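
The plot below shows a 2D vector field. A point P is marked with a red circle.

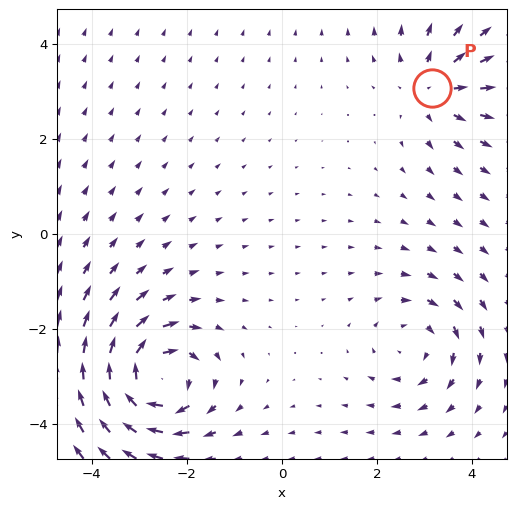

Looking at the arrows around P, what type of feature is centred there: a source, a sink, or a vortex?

At P (3.2, 3.1) the arrows spread outward. Divergence about +3, curl ≈0 — positive divergence with near-zero curl is a source.

source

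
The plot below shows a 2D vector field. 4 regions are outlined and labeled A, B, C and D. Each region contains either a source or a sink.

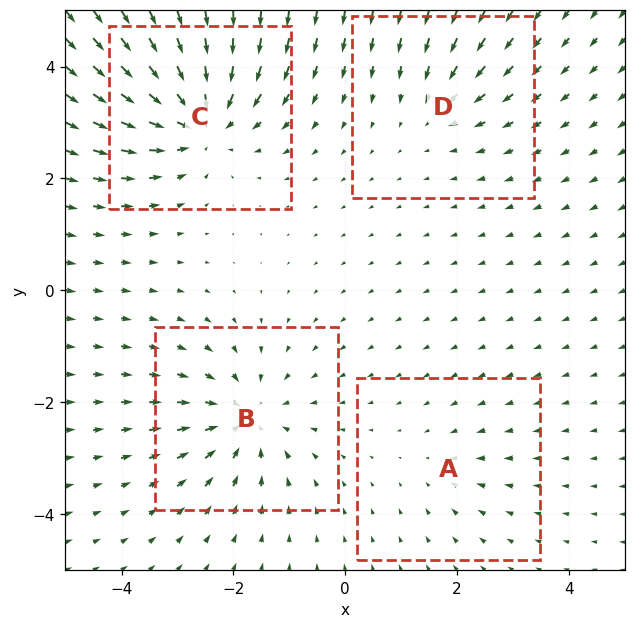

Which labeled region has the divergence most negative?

C

Divergence at each region's feature centre — A: about -2, B: about -5, C: about -7, D: about -3. Region C is most negative.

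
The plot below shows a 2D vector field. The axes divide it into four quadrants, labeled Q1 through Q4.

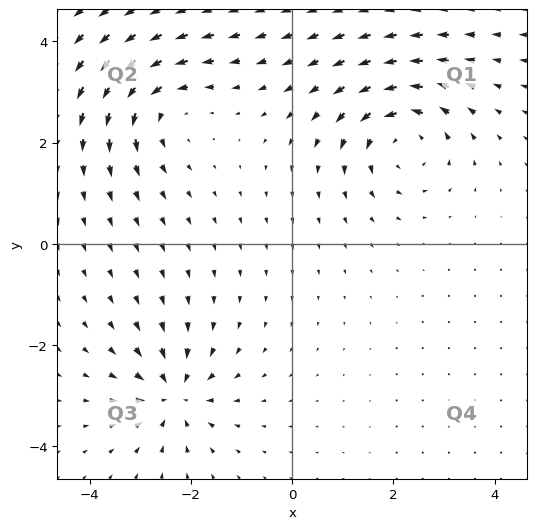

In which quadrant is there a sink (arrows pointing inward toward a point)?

The sink sits at approximately (-2.3, -3.0), which lies in quadrant Q3. The divergence there is about -4, negative as expected for a sink.

Q3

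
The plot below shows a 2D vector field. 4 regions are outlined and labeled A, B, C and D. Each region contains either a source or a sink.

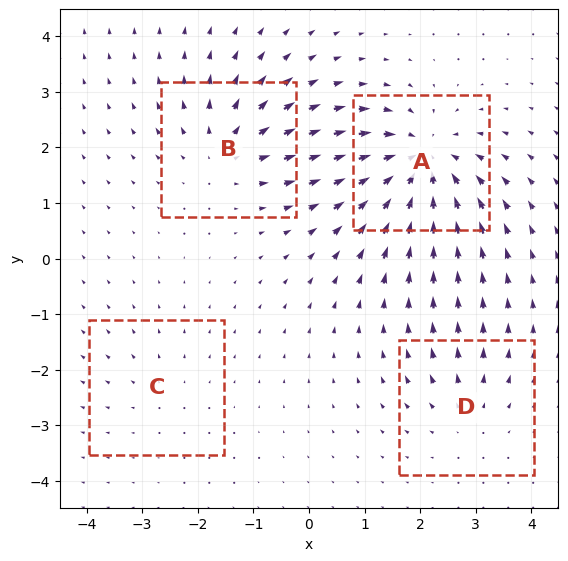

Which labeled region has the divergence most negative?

Divergence at each region's feature centre — A: about -7, B: about +5, C: about +2, D: about +3. Region A is most negative.

A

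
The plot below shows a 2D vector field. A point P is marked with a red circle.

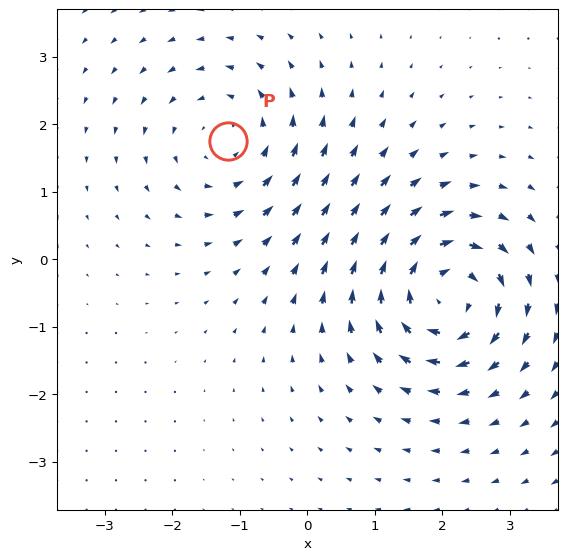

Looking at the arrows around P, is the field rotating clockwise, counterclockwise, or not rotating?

Near P at (-1.2, 1.7) the arrows circulate counterclockwise. The curl (z-component) there is about +3; positive curl means counterclockwise rotation.

counterclockwise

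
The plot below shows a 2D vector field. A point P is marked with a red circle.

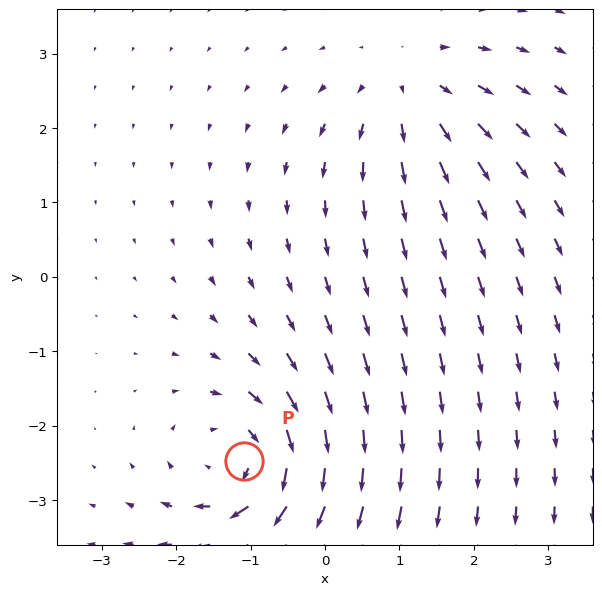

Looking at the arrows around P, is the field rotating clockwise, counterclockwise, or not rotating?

clockwise

Near P at (-1.1, -2.5) the arrows circulate clockwise. The curl (z-component) there is about -4; negative curl means clockwise rotation.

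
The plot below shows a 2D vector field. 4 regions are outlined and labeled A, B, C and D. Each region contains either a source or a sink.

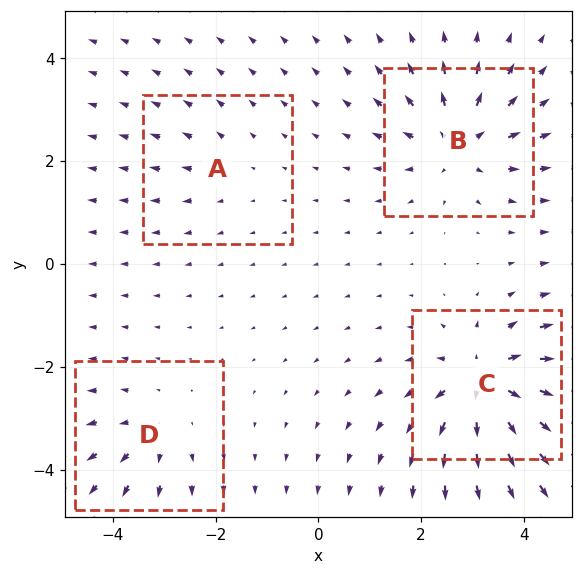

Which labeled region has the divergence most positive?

Divergence at each region's feature centre — A: about +2, B: about +6, C: about +8, D: about +4. Region C is most positive.

C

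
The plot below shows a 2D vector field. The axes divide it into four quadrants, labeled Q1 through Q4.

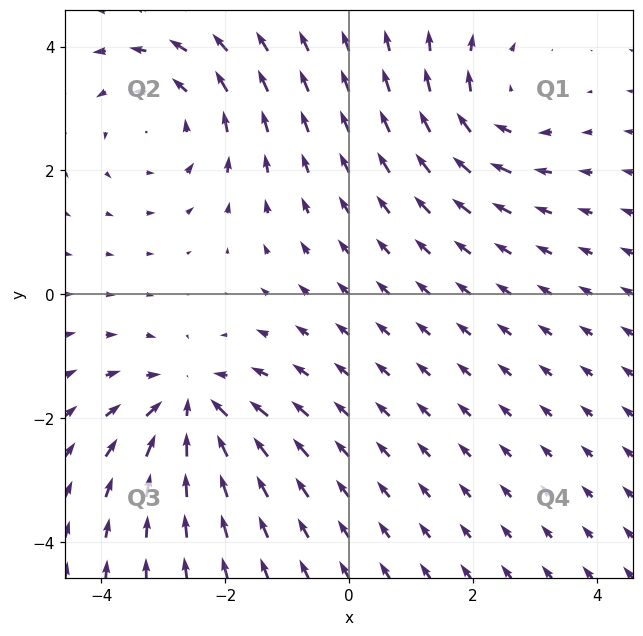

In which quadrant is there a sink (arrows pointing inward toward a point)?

Q3

The sink sits at approximately (-2.6, -1.8), which lies in quadrant Q3. The divergence there is about -4, negative as expected for a sink.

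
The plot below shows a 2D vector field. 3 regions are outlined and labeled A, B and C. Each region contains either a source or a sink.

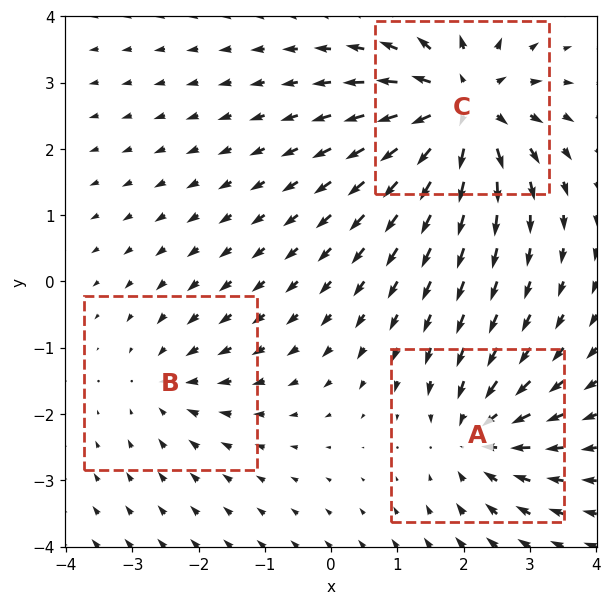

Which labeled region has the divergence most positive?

Divergence at each region's feature centre — A: about -4, B: about -2, C: about +6. Region C is most positive.

C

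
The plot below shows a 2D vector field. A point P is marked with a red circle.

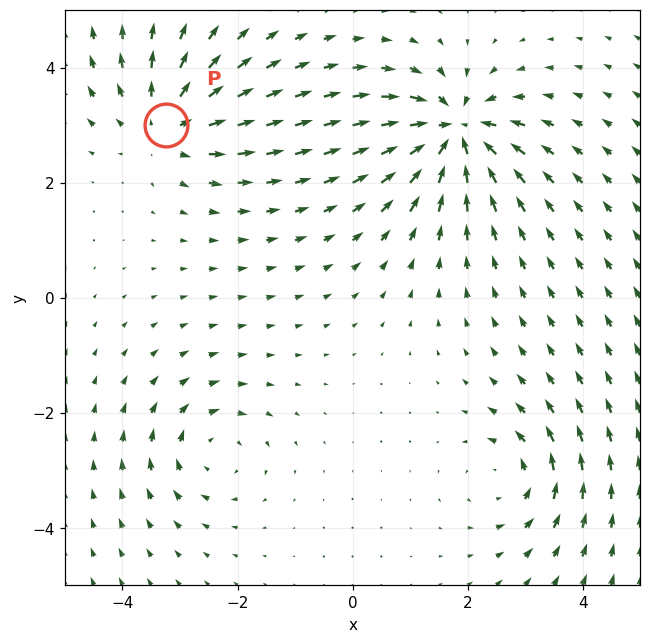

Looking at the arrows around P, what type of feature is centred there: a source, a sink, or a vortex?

At P (-3.2, 3.0) the arrows spread outward. Divergence about +4, curl ≈0 — positive divergence with near-zero curl is a source.

source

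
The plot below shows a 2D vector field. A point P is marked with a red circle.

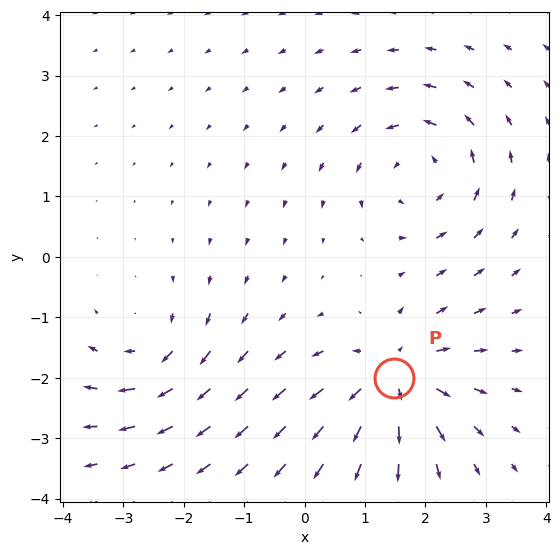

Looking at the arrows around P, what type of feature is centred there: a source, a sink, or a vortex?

source

At P (1.5, -2.0) the arrows spread outward. Divergence about +6, curl ≈0 — positive divergence with near-zero curl is a source.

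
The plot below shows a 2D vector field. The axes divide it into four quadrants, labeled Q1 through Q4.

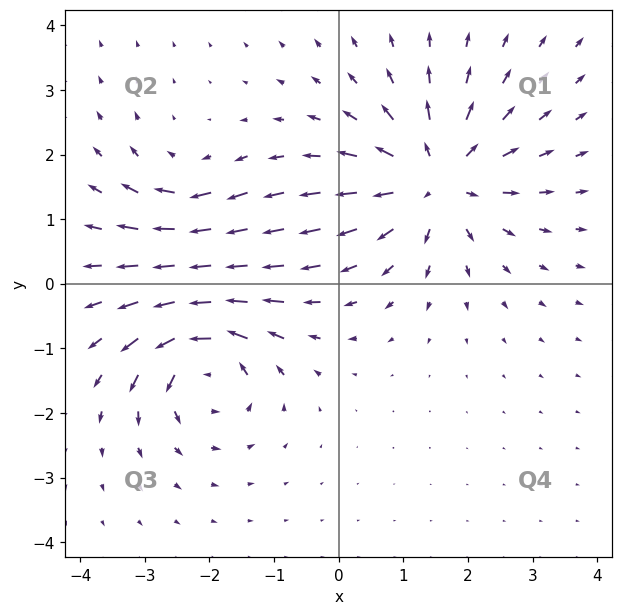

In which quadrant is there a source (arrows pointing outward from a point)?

Q1

The source sits at approximately (1.5, 1.6), which lies in quadrant Q1. The divergence there is about +5, positive as expected for a source.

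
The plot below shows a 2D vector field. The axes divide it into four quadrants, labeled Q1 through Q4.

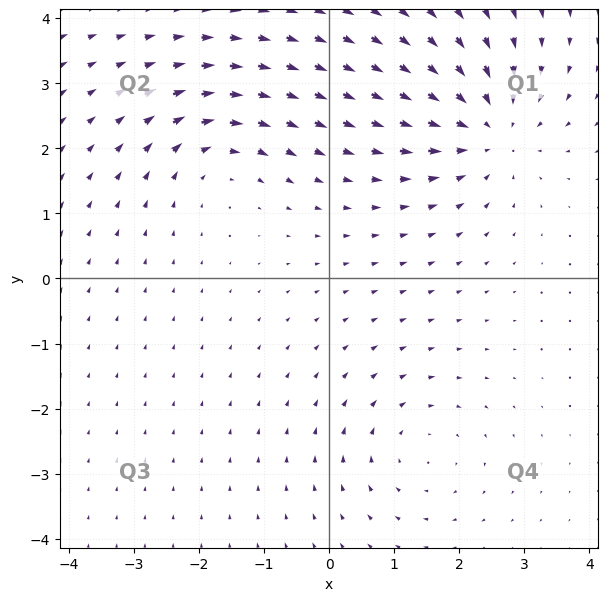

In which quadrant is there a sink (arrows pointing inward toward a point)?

The sink sits at approximately (2.5, 2.3), which lies in quadrant Q1. The divergence there is about -4, negative as expected for a sink.

Q1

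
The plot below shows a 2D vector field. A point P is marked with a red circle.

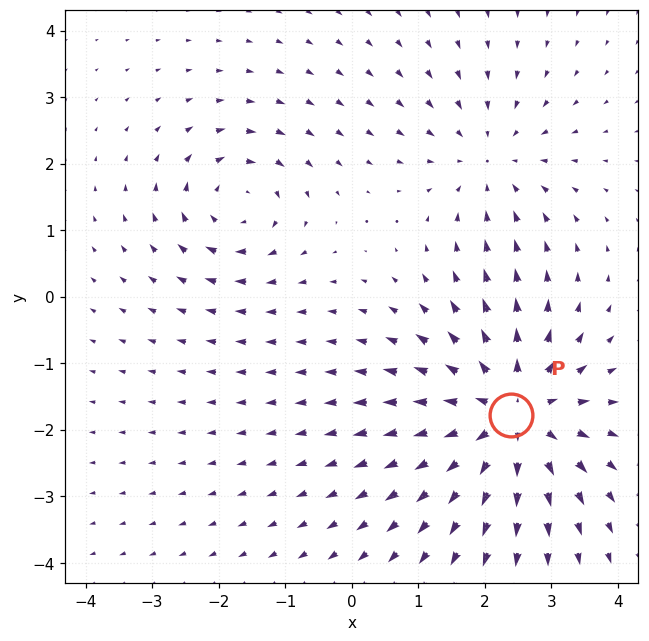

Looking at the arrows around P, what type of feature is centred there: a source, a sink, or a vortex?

source

At P (2.4, -1.8) the arrows spread outward. Divergence about +5, curl ≈0 — positive divergence with near-zero curl is a source.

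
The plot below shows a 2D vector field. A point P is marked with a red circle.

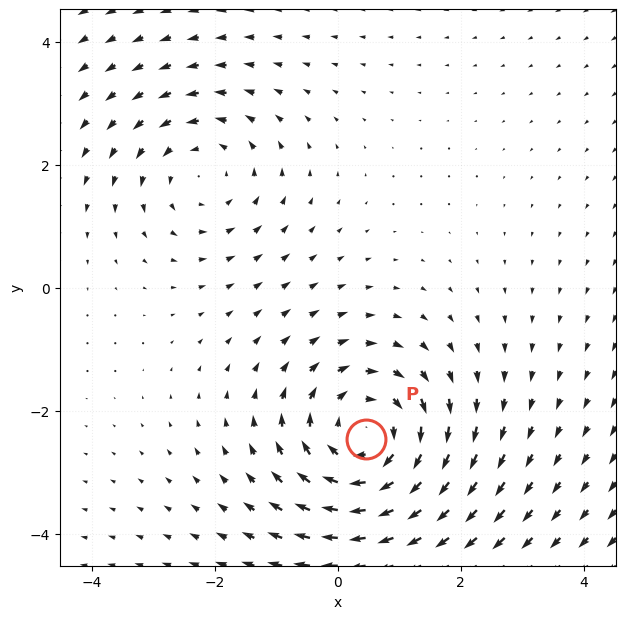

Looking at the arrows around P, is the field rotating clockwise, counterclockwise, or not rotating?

Near P at (0.5, -2.5) the arrows circulate clockwise. The curl (z-component) there is about -4; negative curl means clockwise rotation.

clockwise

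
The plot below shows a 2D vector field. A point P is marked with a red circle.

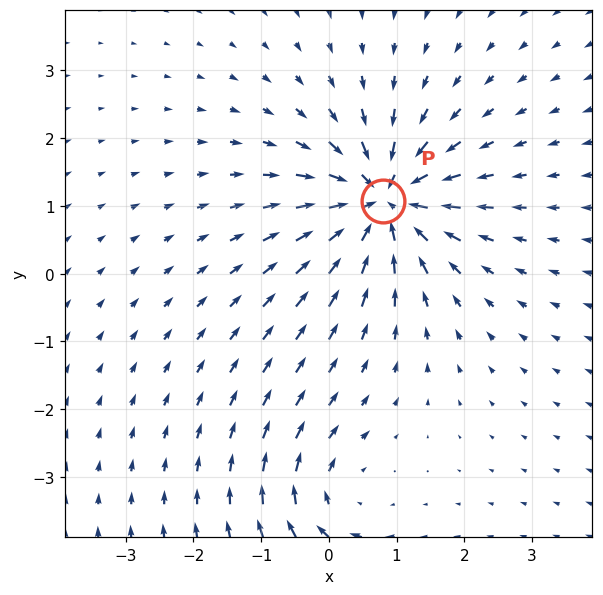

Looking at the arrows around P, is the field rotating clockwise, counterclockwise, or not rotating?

not rotating

Near P at (0.8, 1.1) the arrows show no circulation. The curl there is ≈0.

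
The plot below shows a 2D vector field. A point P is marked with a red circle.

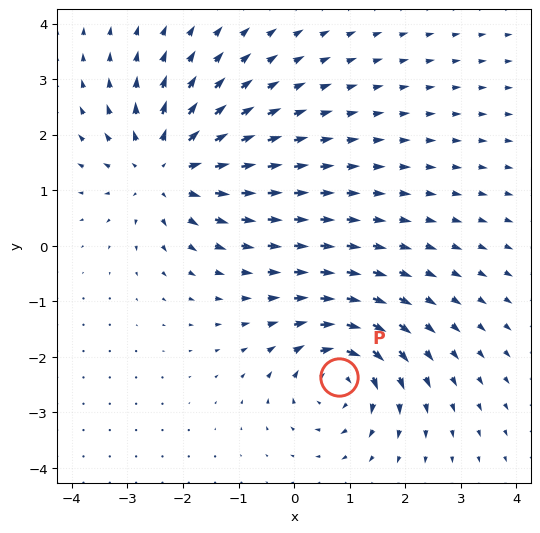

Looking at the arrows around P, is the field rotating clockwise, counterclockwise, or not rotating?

Near P at (0.8, -2.4) the arrows circulate clockwise. The curl (z-component) there is about -5; negative curl means clockwise rotation.

clockwise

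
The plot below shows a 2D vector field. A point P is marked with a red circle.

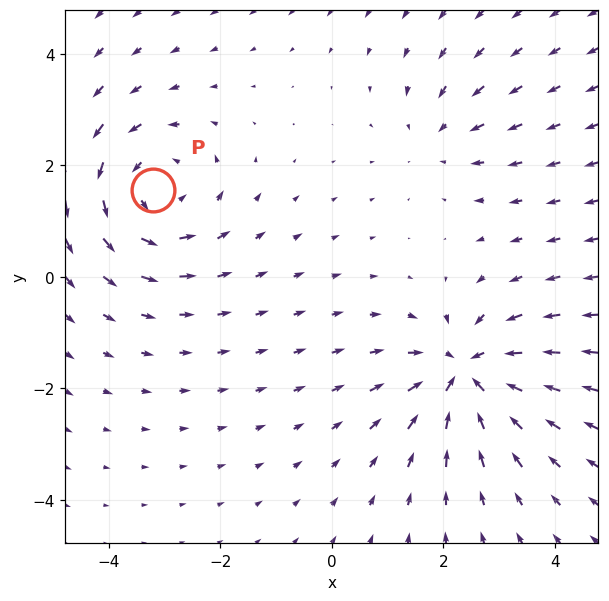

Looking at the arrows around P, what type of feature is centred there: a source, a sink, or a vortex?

vortex

At P (-3.2, 1.5) the arrows circulate counterclockwise. Divergence ≈0, curl about +4 — near-zero divergence with nonzero curl is a vortex.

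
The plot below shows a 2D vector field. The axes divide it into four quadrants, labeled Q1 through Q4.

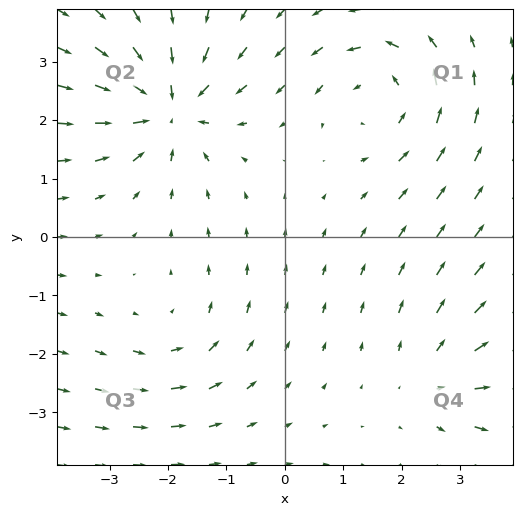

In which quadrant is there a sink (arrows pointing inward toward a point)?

Q2

The sink sits at approximately (-2.0, 2.2), which lies in quadrant Q2. The divergence there is about -5, negative as expected for a sink.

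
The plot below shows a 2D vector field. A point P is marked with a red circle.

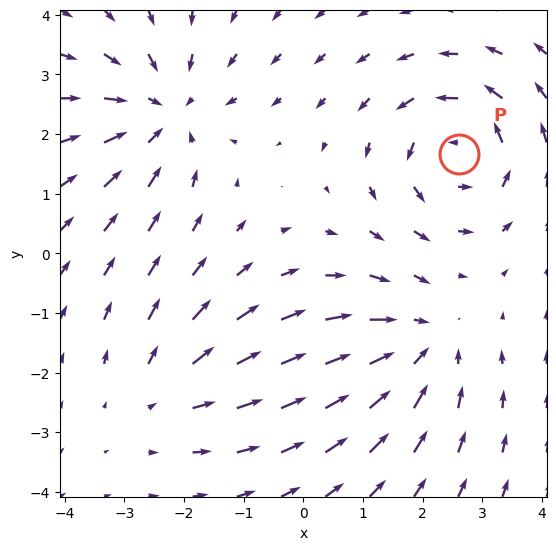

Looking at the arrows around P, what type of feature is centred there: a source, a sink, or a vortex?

At P (2.6, 1.7) the arrows circulate counterclockwise. Divergence ≈0, curl about +5 — near-zero divergence with nonzero curl is a vortex.

vortex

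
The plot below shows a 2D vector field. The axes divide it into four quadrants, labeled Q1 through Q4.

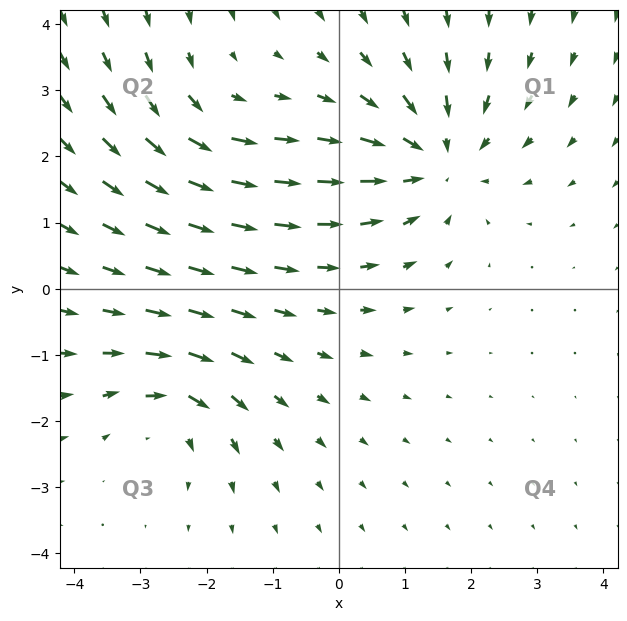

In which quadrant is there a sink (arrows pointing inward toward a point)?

The sink sits at approximately (1.5, 2.0), which lies in quadrant Q1. The divergence there is about -4, negative as expected for a sink.

Q1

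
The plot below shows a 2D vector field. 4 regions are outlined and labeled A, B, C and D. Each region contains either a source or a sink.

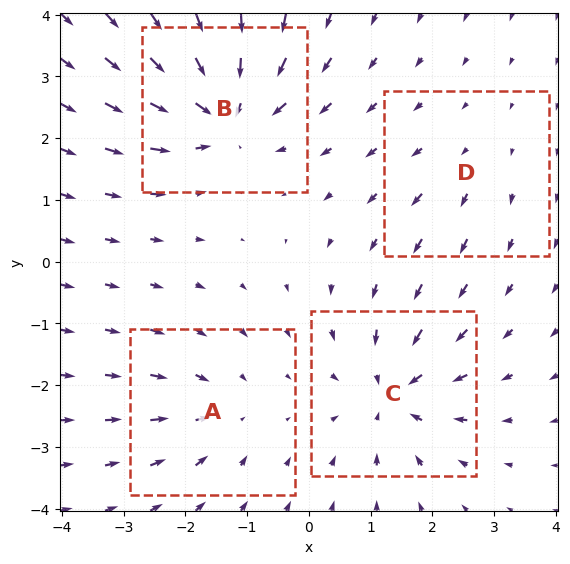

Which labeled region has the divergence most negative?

B

Divergence at each region's feature centre — A: about -4, B: about -8, C: about -6, D: about +2. Region B is most negative.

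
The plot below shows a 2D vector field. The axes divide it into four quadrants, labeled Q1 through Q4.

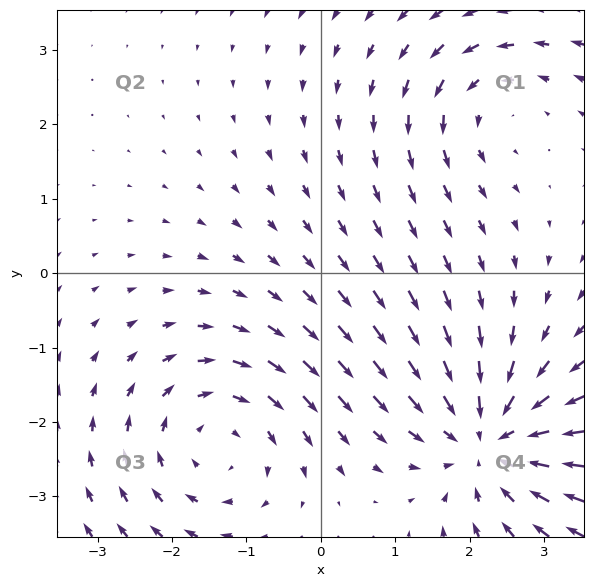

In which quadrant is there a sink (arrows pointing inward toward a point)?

The sink sits at approximately (2.3, -2.2), which lies in quadrant Q4. The divergence there is about -4, negative as expected for a sink.

Q4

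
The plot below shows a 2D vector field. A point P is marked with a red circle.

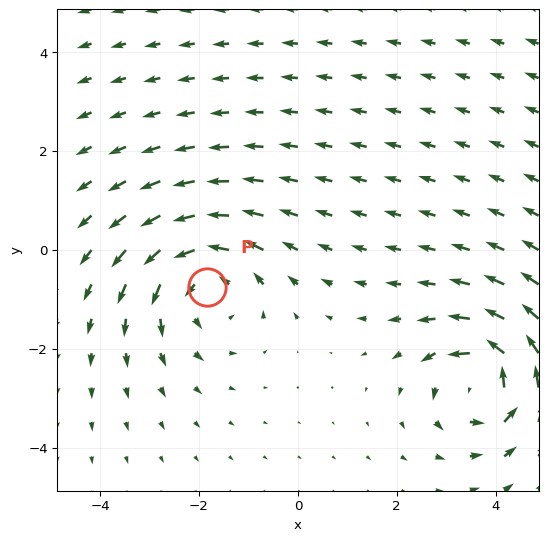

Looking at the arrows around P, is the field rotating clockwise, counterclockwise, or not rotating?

counterclockwise

Near P at (-1.8, -0.7) the arrows circulate counterclockwise. The curl (z-component) there is about +4; positive curl means counterclockwise rotation.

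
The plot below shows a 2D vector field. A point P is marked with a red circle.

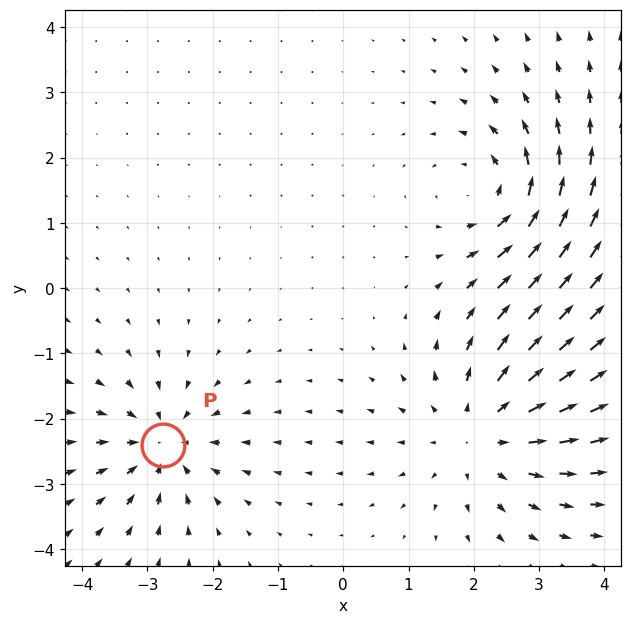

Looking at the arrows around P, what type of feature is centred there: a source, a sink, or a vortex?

sink

At P (-2.8, -2.4) the arrows converge inward. Divergence about -4, curl ≈0 — negative divergence with near-zero curl is a sink.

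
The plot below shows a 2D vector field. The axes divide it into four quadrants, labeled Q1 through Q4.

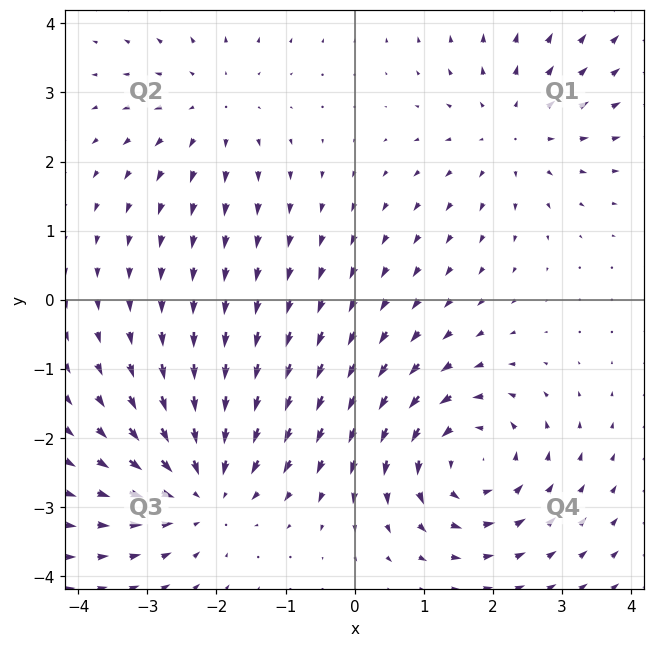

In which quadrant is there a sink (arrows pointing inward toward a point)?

Q3

The sink sits at approximately (-2.2, -2.7), which lies in quadrant Q3. The divergence there is about -4, negative as expected for a sink.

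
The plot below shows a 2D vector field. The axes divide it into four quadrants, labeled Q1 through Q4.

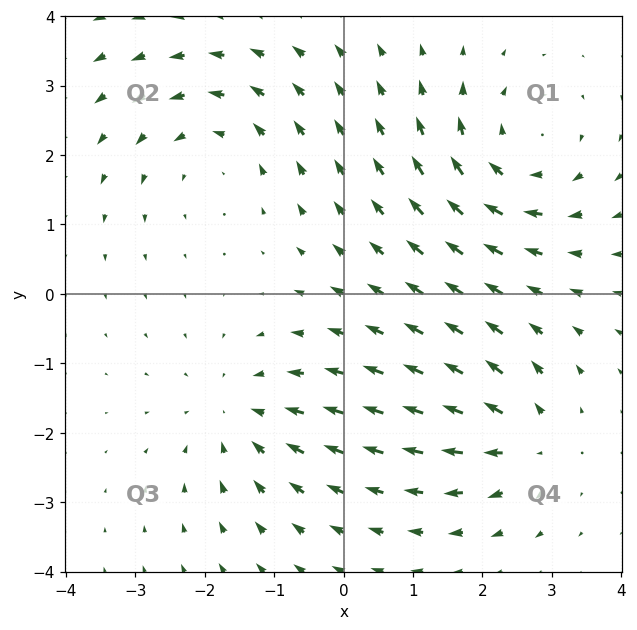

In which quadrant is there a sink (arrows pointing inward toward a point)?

Q3

The sink sits at approximately (-1.5, -1.7), which lies in quadrant Q3. The divergence there is about -3, negative as expected for a sink.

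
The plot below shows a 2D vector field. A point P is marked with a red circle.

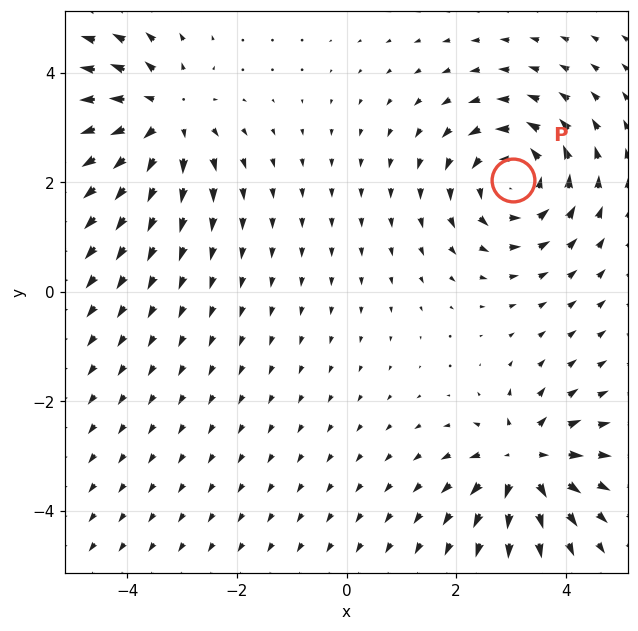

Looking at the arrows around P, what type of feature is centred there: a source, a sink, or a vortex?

At P (3.0, 2.0) the arrows circulate counterclockwise. Divergence ≈0, curl about +5 — near-zero divergence with nonzero curl is a vortex.

vortex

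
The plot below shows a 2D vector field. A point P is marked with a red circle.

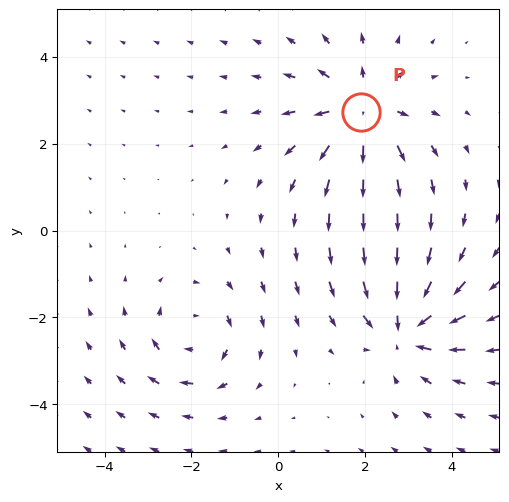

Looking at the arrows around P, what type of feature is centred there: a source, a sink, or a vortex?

source

At P (1.9, 2.7) the arrows spread outward. Divergence about +5, curl ≈0 — positive divergence with near-zero curl is a source.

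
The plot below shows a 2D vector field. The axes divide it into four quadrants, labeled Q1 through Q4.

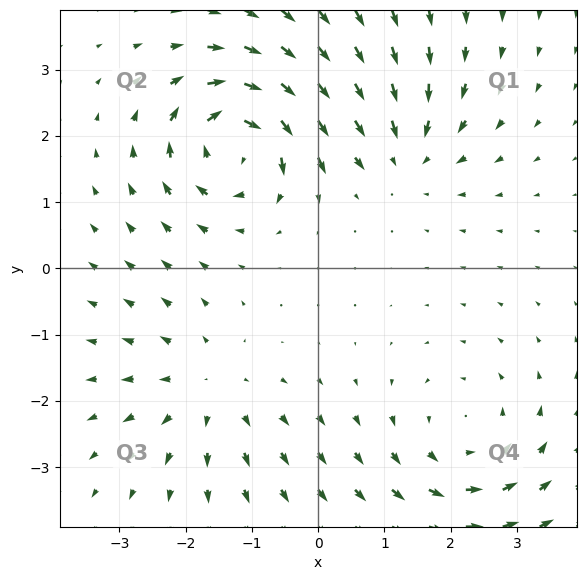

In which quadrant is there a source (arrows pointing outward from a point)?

The source sits at approximately (-1.7, -1.8), which lies in quadrant Q3. The divergence there is about +3, positive as expected for a source.

Q3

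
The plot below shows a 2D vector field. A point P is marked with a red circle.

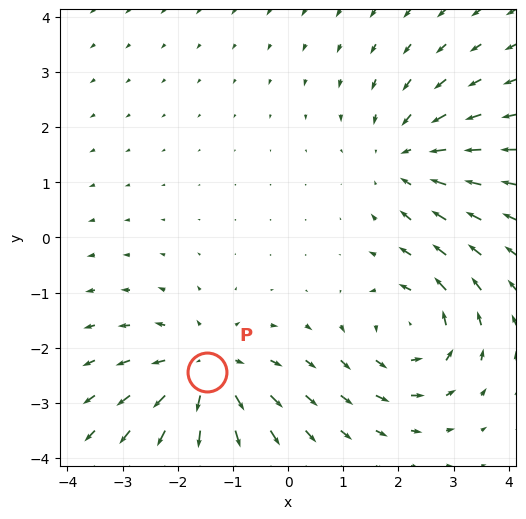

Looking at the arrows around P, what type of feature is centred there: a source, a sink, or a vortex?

At P (-1.5, -2.4) the arrows spread outward. Divergence about +3, curl ≈0 — positive divergence with near-zero curl is a source.

source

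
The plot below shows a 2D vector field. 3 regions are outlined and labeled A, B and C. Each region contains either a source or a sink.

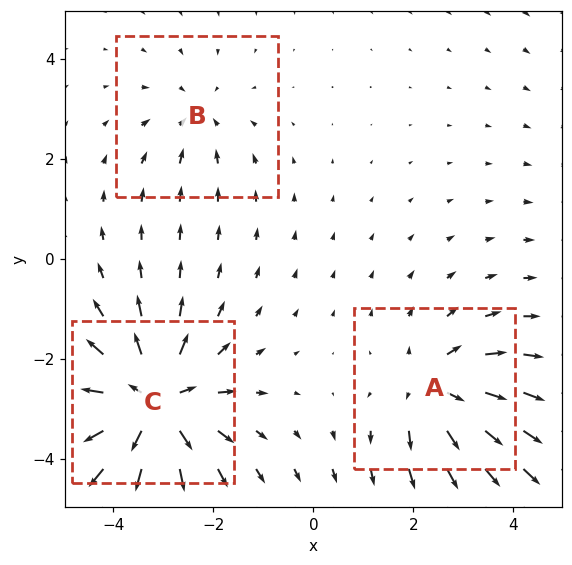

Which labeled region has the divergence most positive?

Divergence at each region's feature centre — A: about +3, B: about -2, C: about +5. Region C is most positive.

C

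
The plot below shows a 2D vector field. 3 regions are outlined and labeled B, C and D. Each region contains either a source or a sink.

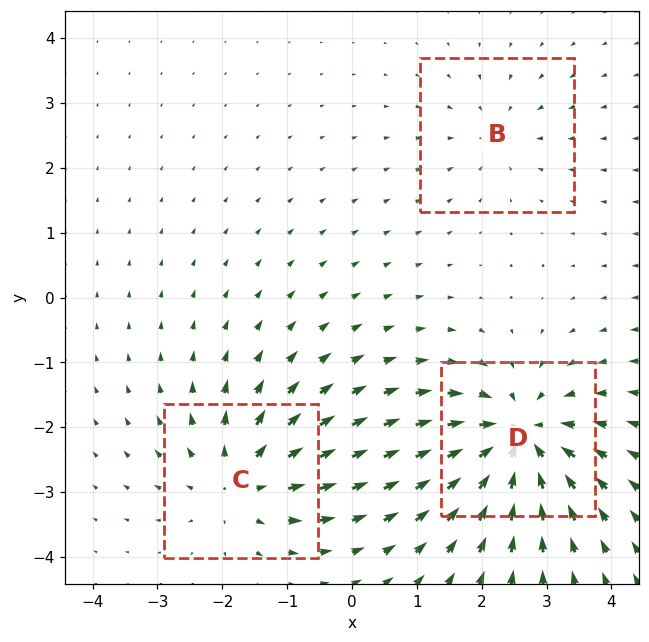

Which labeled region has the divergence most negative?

Divergence at each region's feature centre — B: about -2, C: about +4, D: about -5. Region D is most negative.

D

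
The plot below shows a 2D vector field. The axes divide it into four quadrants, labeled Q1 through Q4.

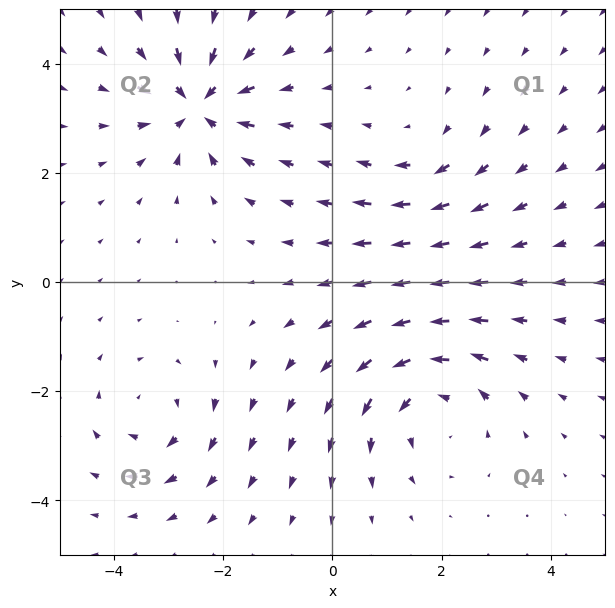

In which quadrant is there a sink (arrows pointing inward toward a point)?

Q2

The sink sits at approximately (-2.5, 3.2), which lies in quadrant Q2. The divergence there is about -6, negative as expected for a sink.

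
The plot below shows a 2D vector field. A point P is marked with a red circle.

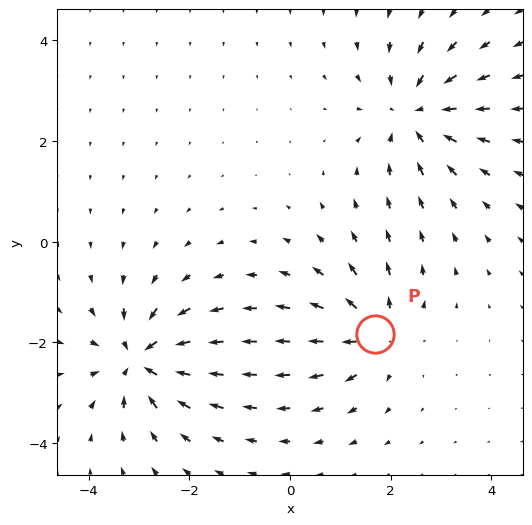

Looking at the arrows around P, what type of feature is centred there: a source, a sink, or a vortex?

source

At P (1.7, -1.8) the arrows spread outward. Divergence about +5, curl ≈0 — positive divergence with near-zero curl is a source.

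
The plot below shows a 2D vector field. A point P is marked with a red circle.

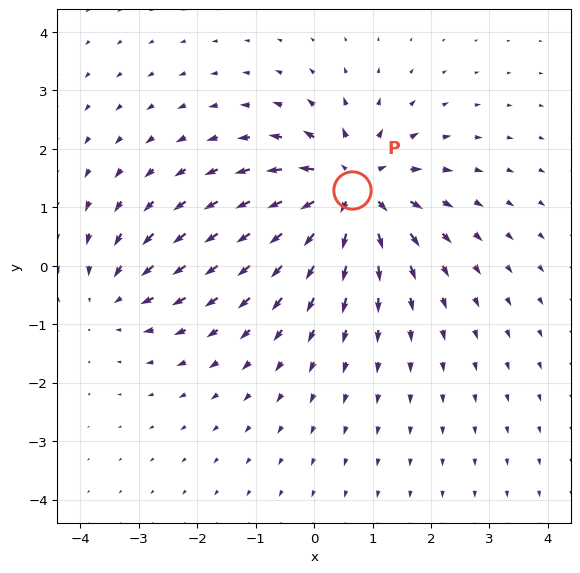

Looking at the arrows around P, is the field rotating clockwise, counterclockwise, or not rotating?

Near P at (0.6, 1.3) the arrows show no circulation. The curl there is ≈0.

not rotating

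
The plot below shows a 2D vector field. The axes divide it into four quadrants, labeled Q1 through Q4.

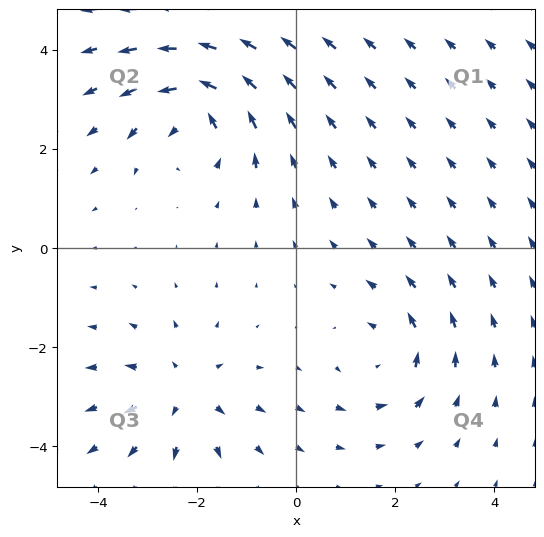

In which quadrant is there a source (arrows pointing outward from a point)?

Q3

The source sits at approximately (-2.3, -2.9), which lies in quadrant Q3. The divergence there is about +4, positive as expected for a source.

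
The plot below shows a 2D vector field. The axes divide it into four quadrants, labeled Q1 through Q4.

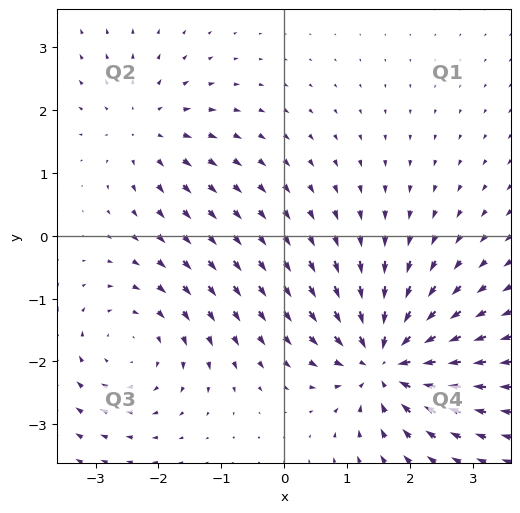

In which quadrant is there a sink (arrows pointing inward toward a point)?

Q4

The sink sits at approximately (1.6, -2.0), which lies in quadrant Q4. The divergence there is about -7, negative as expected for a sink.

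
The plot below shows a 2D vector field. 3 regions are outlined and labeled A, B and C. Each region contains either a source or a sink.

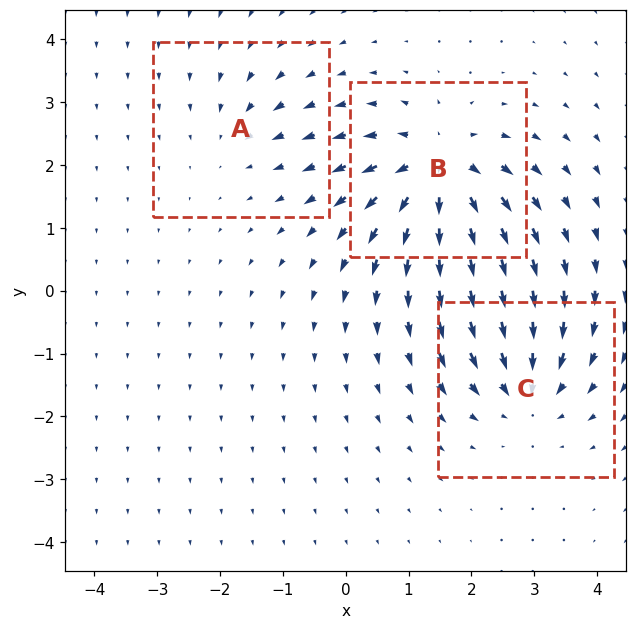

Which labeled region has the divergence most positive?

B

Divergence at each region's feature centre — A: about -2, B: about +6, C: about -4. Region B is most positive.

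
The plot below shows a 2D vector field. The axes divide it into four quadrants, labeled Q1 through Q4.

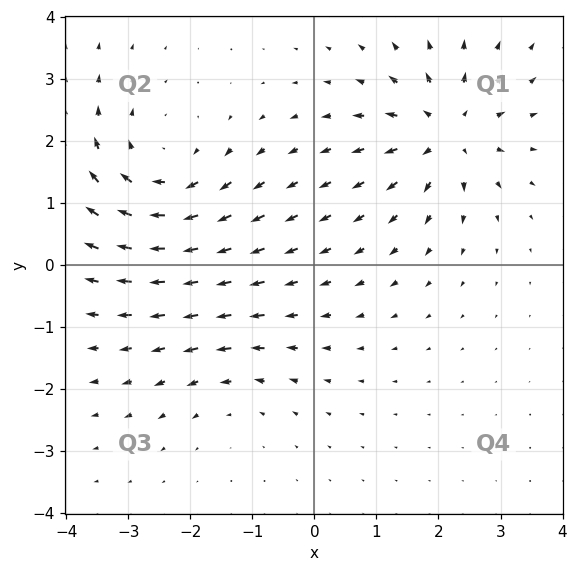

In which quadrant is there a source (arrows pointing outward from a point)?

Q1

The source sits at approximately (2.1, 2.1), which lies in quadrant Q1. The divergence there is about +5, positive as expected for a source.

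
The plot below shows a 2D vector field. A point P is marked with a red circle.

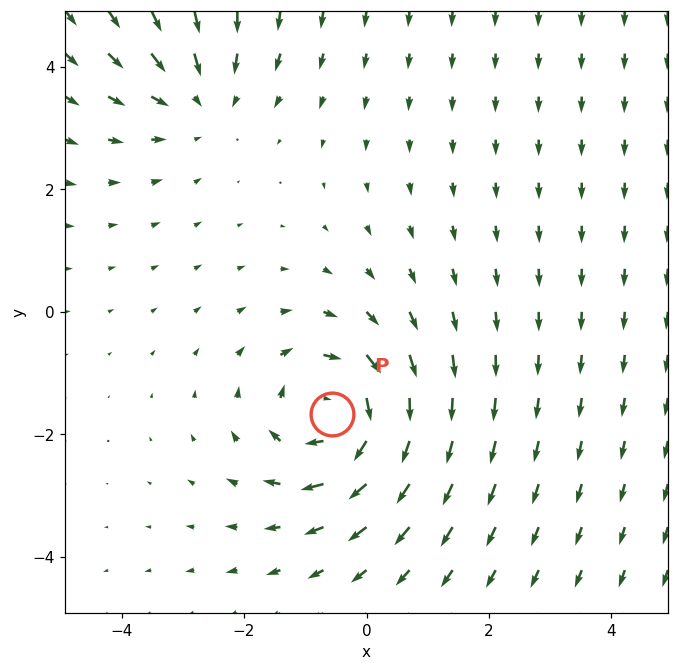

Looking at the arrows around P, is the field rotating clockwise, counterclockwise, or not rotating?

Near P at (-0.6, -1.7) the arrows circulate clockwise. The curl (z-component) there is about -4; negative curl means clockwise rotation.

clockwise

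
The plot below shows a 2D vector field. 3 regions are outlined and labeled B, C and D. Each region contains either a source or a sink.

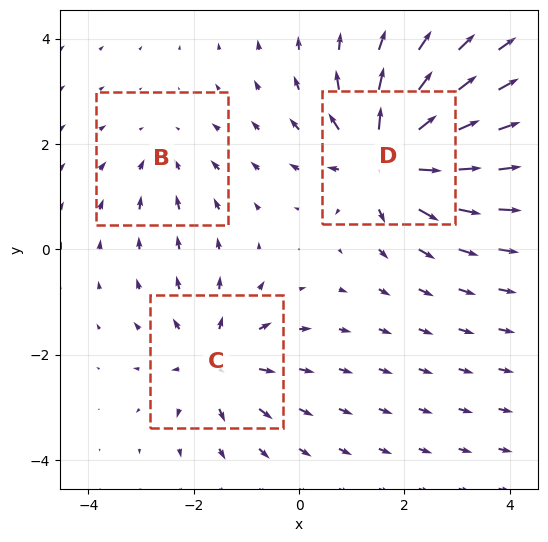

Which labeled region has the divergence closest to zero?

B

Divergence at each region's feature centre — B: about -2, C: about +4, D: about +6. Region B is closest to zero.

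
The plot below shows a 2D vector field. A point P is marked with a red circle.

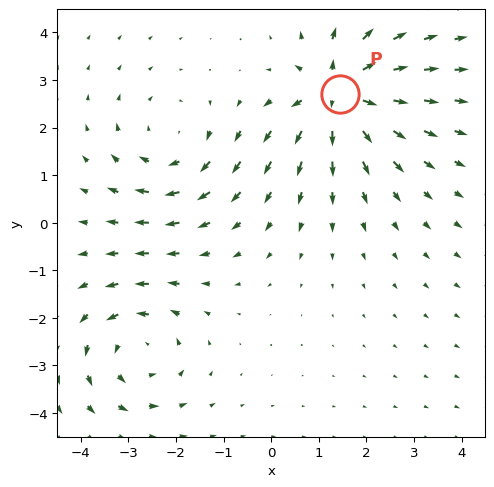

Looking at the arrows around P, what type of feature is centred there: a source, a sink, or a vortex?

At P (1.4, 2.7) the arrows spread outward. Divergence about +7, curl ≈0 — positive divergence with near-zero curl is a source.

source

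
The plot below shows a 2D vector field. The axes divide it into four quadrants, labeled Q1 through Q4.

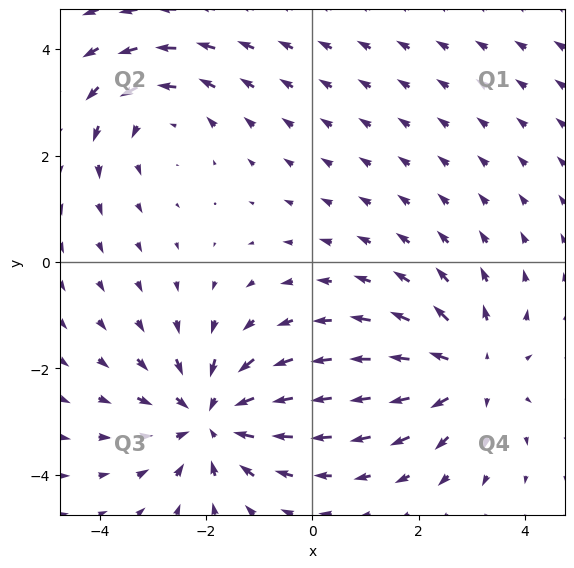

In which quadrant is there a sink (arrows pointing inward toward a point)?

Q3

The sink sits at approximately (-1.9, -3.0), which lies in quadrant Q3. The divergence there is about -3, negative as expected for a sink.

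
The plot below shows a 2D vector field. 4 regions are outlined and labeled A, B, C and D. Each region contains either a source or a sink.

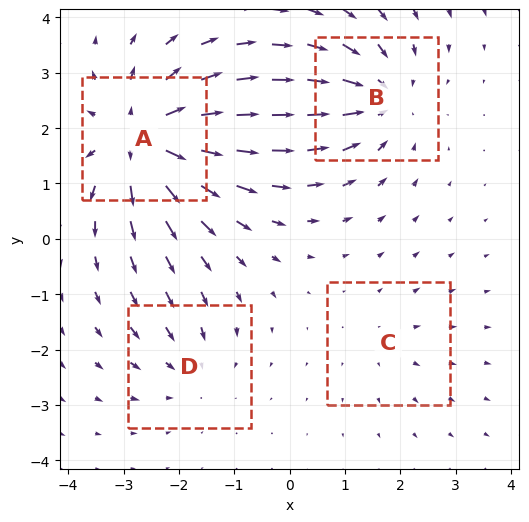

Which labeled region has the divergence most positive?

Divergence at each region's feature centre — A: about +7, B: about -5, C: about +2, D: about -3. Region A is most positive.

A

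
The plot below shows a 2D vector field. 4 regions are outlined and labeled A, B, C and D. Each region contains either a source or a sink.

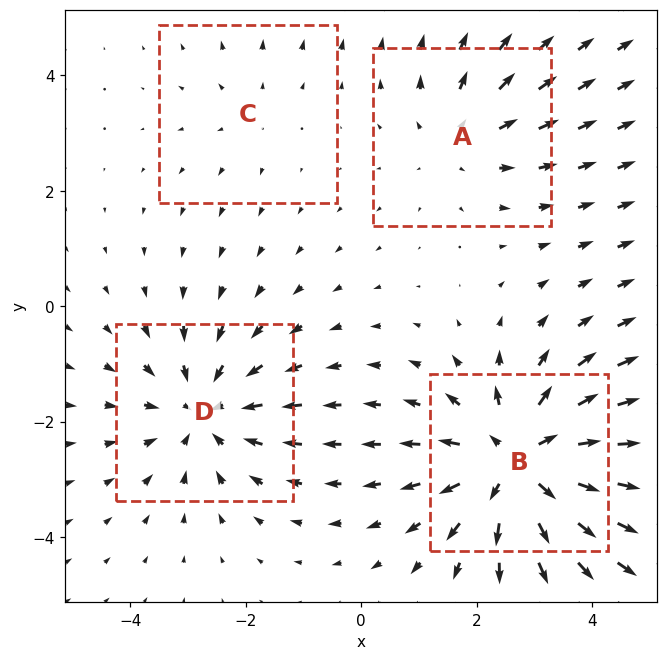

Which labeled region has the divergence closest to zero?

C

Divergence at each region's feature centre — A: about +3, B: about +6, C: about +2, D: about -4. Region C is closest to zero.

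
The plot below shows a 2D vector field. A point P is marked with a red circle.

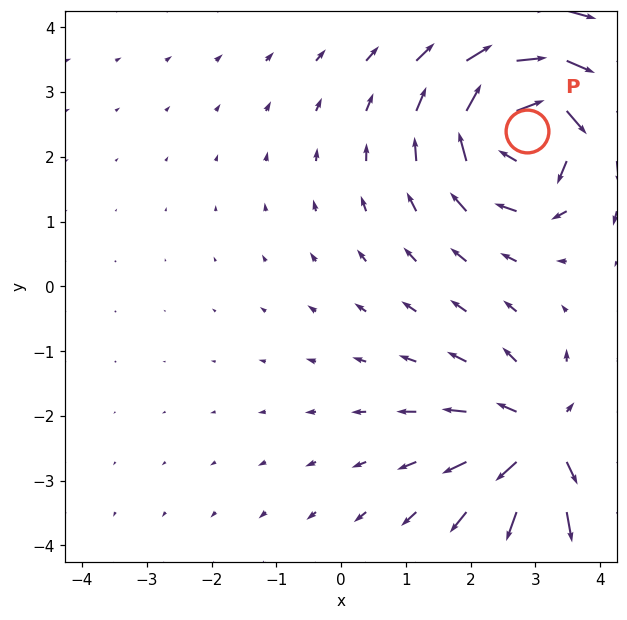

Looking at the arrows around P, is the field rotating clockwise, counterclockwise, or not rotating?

clockwise

Near P at (2.9, 2.4) the arrows circulate clockwise. The curl (z-component) there is about -4; negative curl means clockwise rotation.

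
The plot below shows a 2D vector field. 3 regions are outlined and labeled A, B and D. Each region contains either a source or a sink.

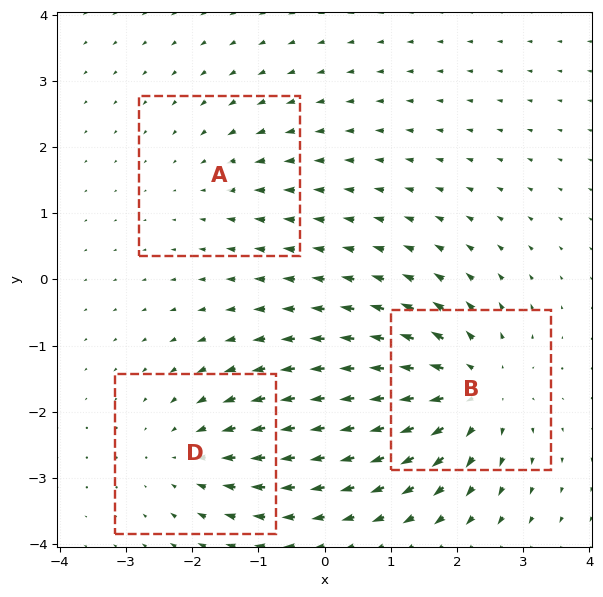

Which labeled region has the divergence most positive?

Divergence at each region's feature centre — A: about -2, B: about +5, D: about -3. Region B is most positive.

B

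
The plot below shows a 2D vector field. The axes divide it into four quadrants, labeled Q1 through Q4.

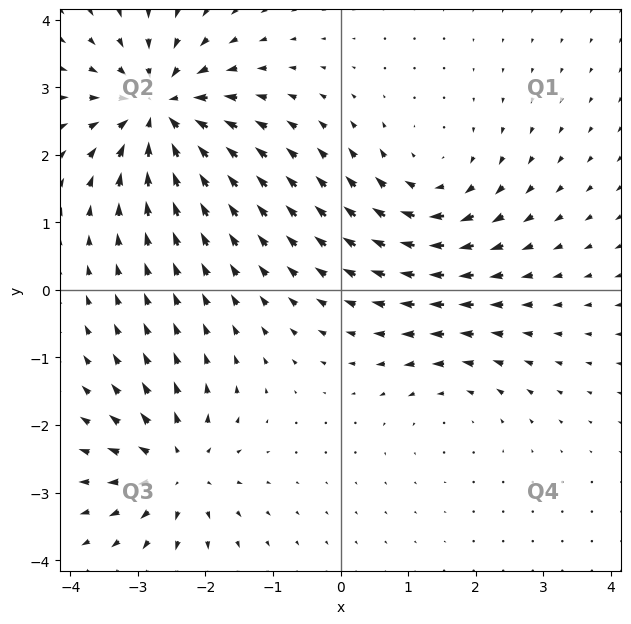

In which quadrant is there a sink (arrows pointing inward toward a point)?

Q2

The sink sits at approximately (-2.7, 2.7), which lies in quadrant Q2. The divergence there is about -7, negative as expected for a sink.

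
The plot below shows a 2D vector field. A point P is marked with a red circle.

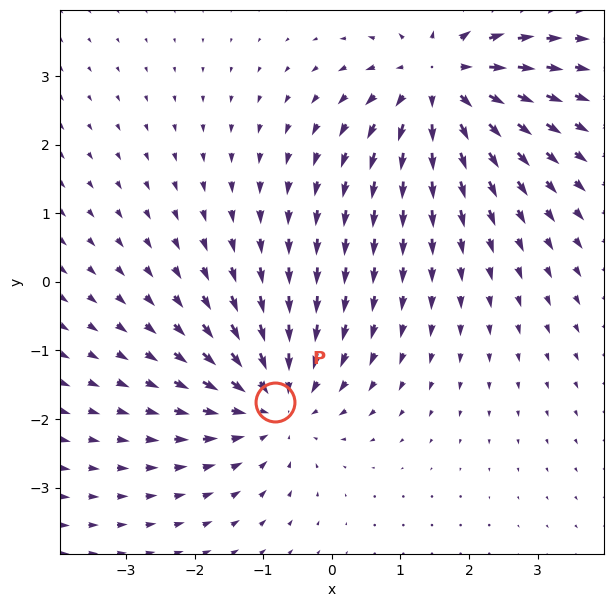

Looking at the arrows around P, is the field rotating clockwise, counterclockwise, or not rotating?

not rotating

Near P at (-0.8, -1.7) the arrows show no circulation. The curl there is ≈0.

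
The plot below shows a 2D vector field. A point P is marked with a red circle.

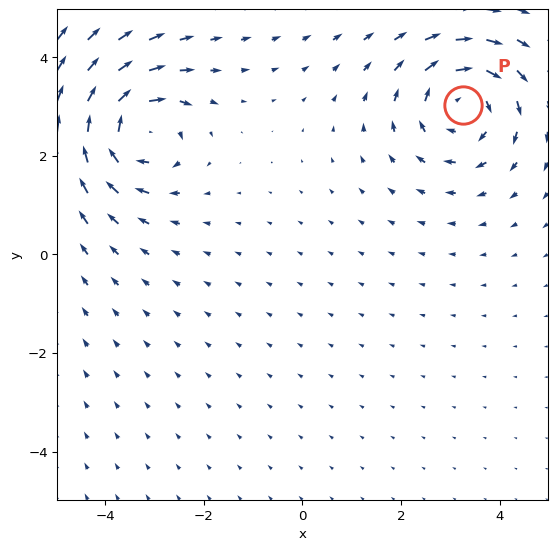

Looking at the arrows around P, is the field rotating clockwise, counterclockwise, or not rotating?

Near P at (3.3, 3.0) the arrows circulate clockwise. The curl (z-component) there is about -5; negative curl means clockwise rotation.

clockwise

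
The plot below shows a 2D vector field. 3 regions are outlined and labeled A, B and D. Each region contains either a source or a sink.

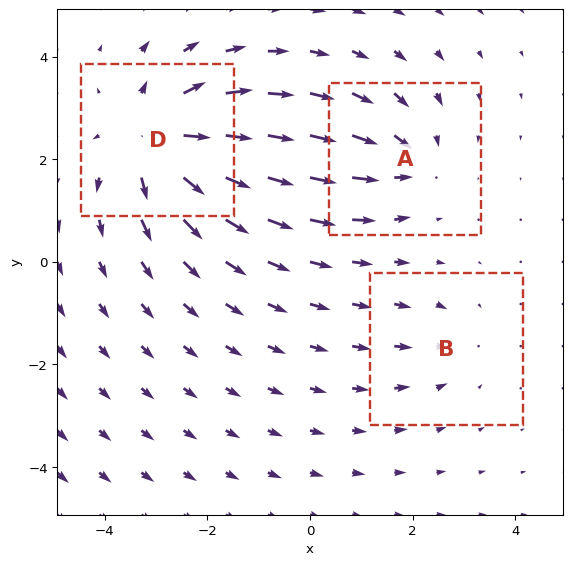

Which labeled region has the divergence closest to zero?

Divergence at each region's feature centre — A: about -3, B: about -2, D: about +5. Region B is closest to zero.

B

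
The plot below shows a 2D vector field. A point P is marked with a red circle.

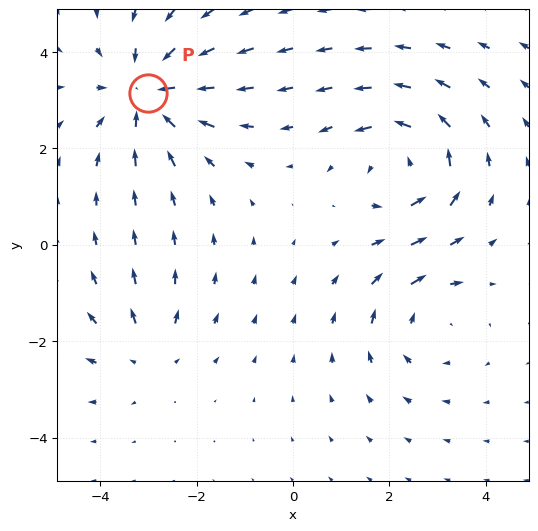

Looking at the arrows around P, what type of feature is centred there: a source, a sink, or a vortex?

sink

At P (-3.0, 3.1) the arrows converge inward. Divergence about -4, curl ≈0 — negative divergence with near-zero curl is a sink.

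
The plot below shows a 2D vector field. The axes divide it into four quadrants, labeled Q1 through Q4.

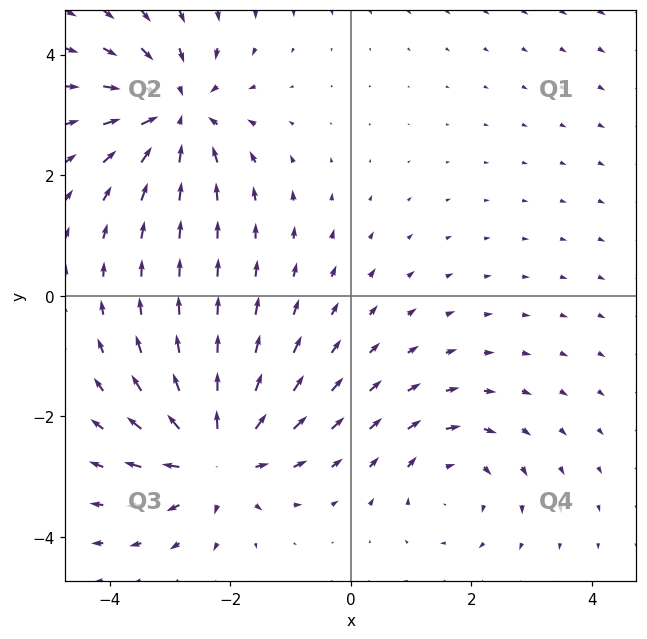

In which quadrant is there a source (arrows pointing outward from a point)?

The source sits at approximately (-2.2, -2.7), which lies in quadrant Q3. The divergence there is about +5, positive as expected for a source.

Q3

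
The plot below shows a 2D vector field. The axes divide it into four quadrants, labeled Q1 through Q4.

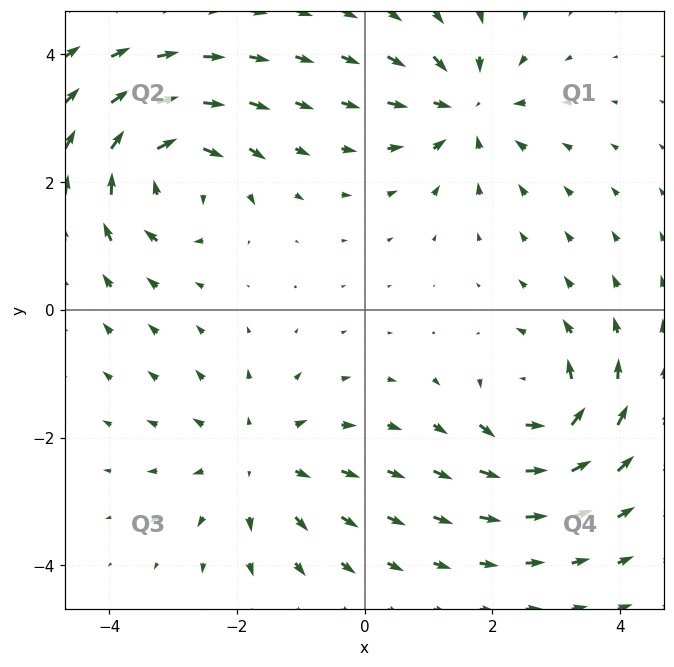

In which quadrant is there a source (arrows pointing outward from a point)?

Q3

The source sits at approximately (-1.7, -2.4), which lies in quadrant Q3. The divergence there is about +3, positive as expected for a source.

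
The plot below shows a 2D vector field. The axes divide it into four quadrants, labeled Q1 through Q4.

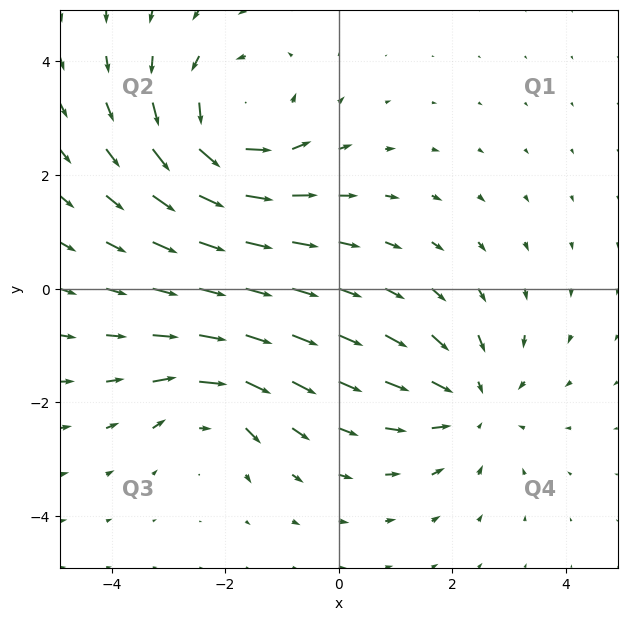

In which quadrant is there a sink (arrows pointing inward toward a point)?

The sink sits at approximately (2.3, -2.0), which lies in quadrant Q4. The divergence there is about -3, negative as expected for a sink.

Q4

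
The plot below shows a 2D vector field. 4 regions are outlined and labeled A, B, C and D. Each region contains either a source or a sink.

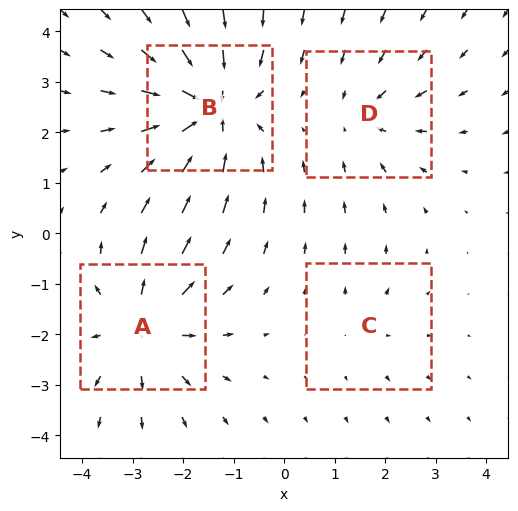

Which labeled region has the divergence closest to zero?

C

Divergence at each region's feature centre — A: about +5, B: about -6, C: about +2, D: about -3. Region C is closest to zero.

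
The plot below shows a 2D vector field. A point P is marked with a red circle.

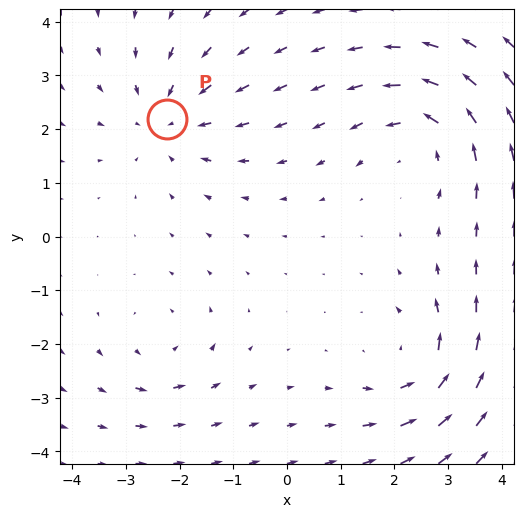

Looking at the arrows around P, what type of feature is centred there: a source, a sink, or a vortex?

At P (-2.2, 2.2) the arrows converge inward. Divergence about -4, curl ≈0 — negative divergence with near-zero curl is a sink.

sink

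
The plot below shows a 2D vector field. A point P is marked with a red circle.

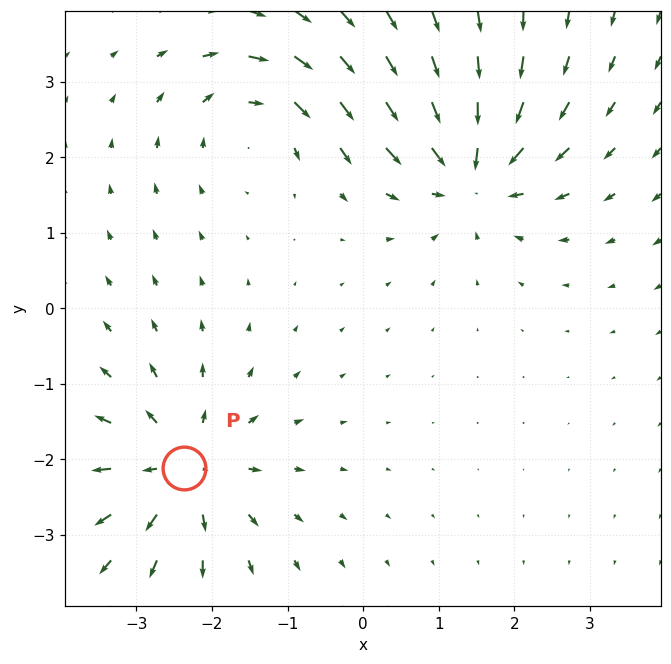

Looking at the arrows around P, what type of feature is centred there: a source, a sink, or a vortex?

source

At P (-2.4, -2.1) the arrows spread outward. Divergence about +5, curl ≈0 — positive divergence with near-zero curl is a source.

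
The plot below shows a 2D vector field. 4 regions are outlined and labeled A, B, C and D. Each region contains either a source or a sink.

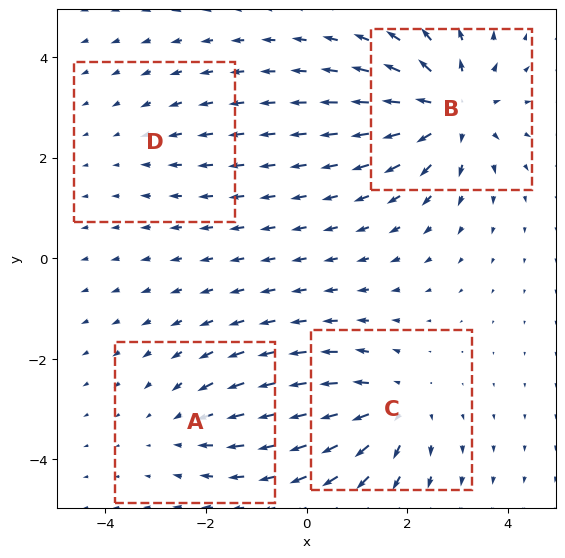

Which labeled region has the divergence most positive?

Divergence at each region's feature centre — A: about -3, B: about +6, C: about +5, D: about -2. Region B is most positive.

B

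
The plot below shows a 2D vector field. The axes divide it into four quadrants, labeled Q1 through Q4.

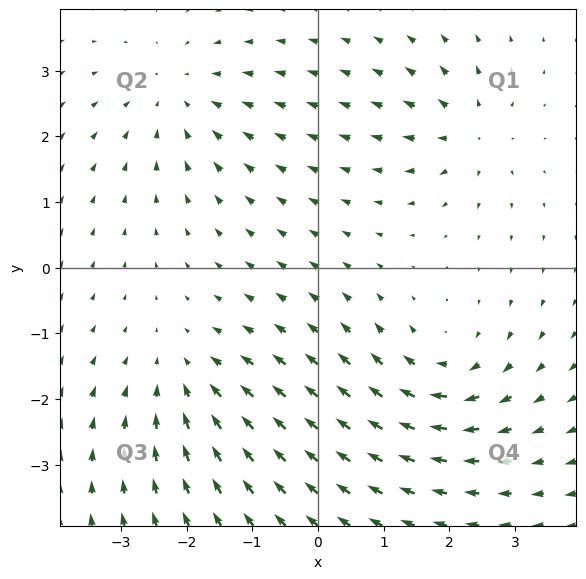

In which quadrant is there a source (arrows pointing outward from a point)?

The source sits at approximately (2.3, 2.1), which lies in quadrant Q1. The divergence there is about +5, positive as expected for a source.

Q1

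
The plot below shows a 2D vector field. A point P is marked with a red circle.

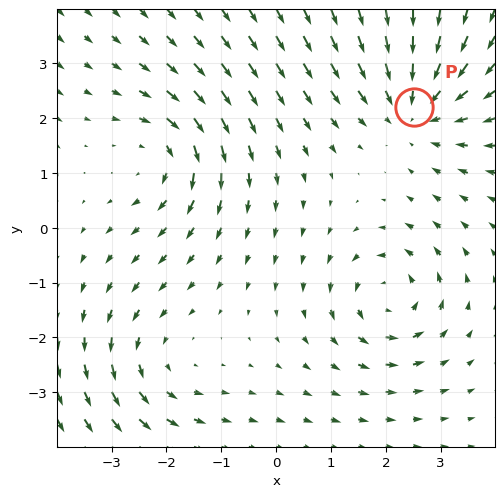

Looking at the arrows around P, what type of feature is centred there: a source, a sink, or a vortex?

At P (2.5, 2.2) the arrows converge inward. Divergence about -3, curl ≈0 — negative divergence with near-zero curl is a sink.

sink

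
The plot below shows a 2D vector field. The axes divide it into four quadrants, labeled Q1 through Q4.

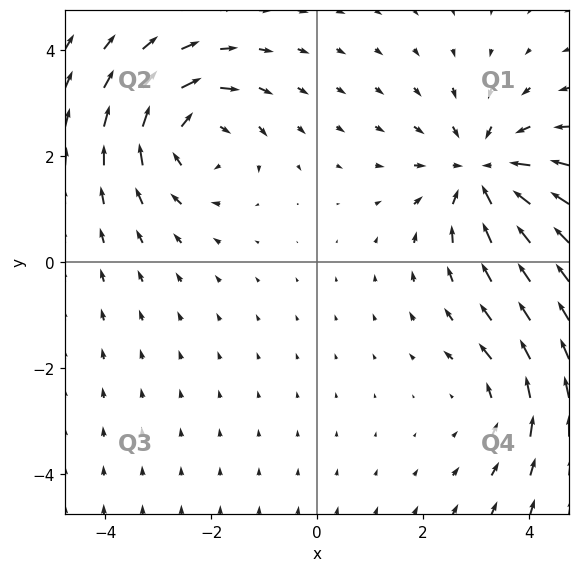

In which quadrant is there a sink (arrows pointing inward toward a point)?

The sink sits at approximately (3.1, 1.7), which lies in quadrant Q1. The divergence there is about -4, negative as expected for a sink.

Q1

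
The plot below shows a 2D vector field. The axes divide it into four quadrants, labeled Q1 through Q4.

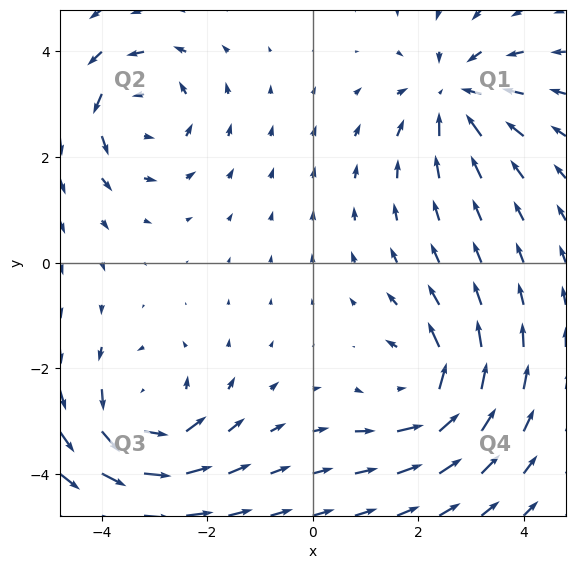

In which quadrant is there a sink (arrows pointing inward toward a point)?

The sink sits at approximately (2.7, 3.2), which lies in quadrant Q1. The divergence there is about -4, negative as expected for a sink.

Q1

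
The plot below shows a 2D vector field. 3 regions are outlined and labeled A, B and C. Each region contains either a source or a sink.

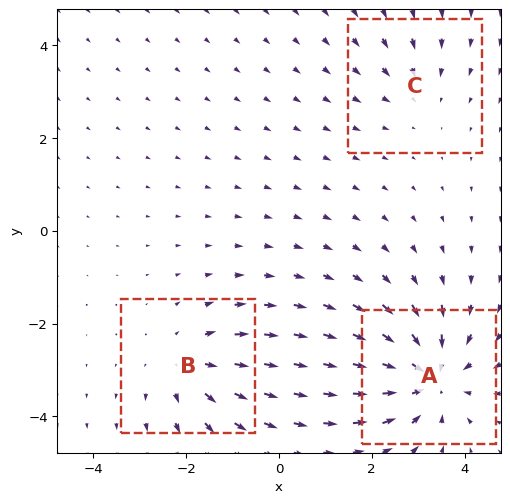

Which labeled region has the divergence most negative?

Divergence at each region's feature centre — A: about -5, B: about +3, C: about -2. Region A is most negative.

A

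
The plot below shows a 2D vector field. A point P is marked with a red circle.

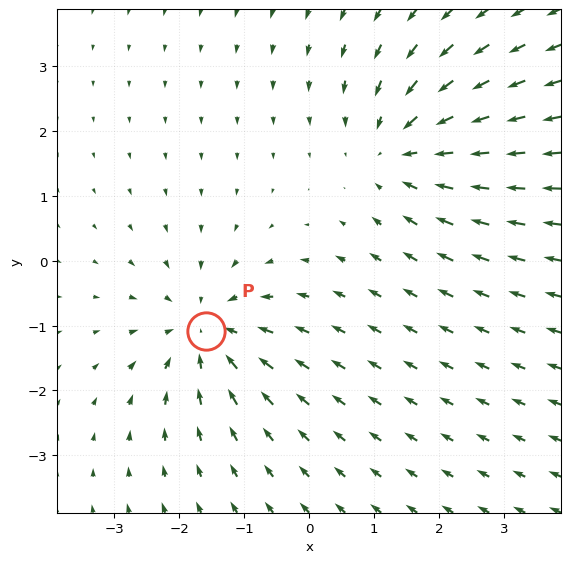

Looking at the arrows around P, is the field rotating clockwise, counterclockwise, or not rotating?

Near P at (-1.6, -1.1) the arrows show no circulation. The curl there is ≈0.

not rotating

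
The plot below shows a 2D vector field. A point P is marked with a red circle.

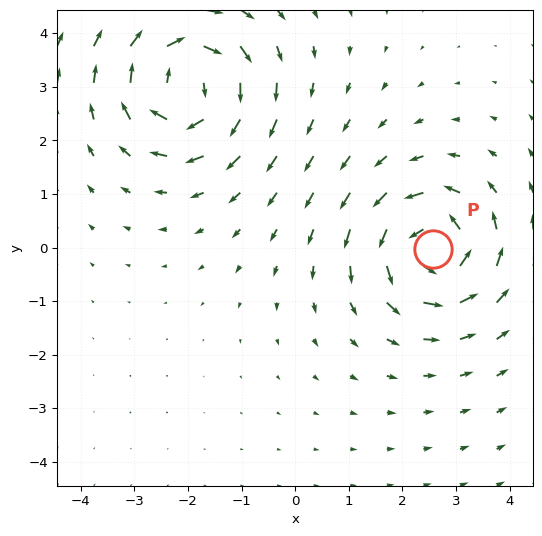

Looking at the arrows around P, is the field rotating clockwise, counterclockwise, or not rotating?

counterclockwise

Near P at (2.6, -0.0) the arrows circulate counterclockwise. The curl (z-component) there is about +5; positive curl means counterclockwise rotation.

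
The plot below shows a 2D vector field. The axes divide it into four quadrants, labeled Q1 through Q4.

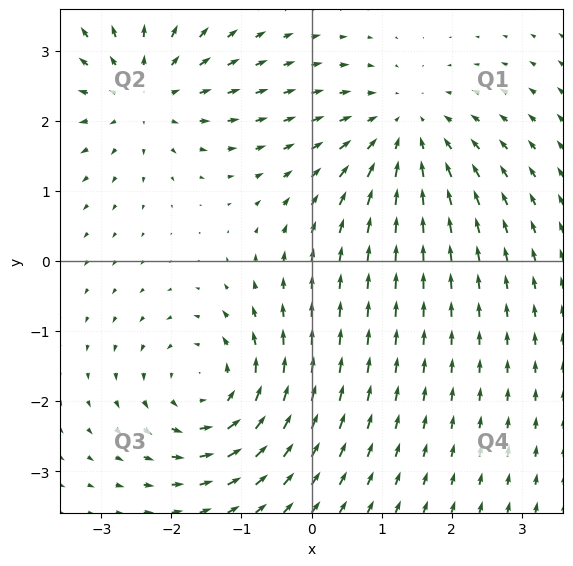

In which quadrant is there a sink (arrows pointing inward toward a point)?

The sink sits at approximately (1.3, 1.9), which lies in quadrant Q1. The divergence there is about -4, negative as expected for a sink.

Q1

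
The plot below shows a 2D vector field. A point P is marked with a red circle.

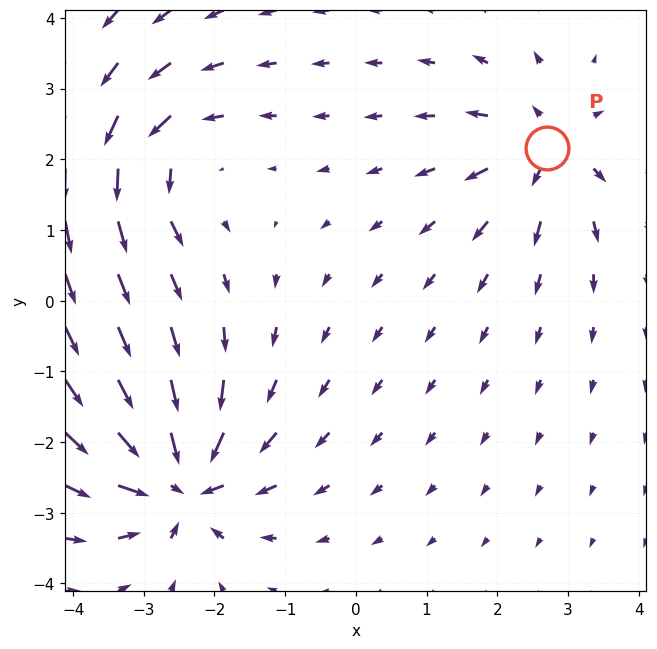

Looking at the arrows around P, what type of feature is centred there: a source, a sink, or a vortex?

source

At P (2.7, 2.2) the arrows spread outward. Divergence about +4, curl ≈0 — positive divergence with near-zero curl is a source.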